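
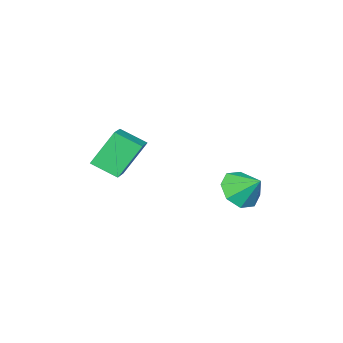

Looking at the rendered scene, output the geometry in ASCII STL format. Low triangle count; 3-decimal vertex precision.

solid 
facet normal 0.072 -0.748 -0.660
outer loop
vertex -1.379 2.711 -0.071
vertex -1.872 2.26 0.387
vertex -1.977 2.785 -0.22
endloop
endfacet
facet normal 0.170 0.964 -0.206
outer loop
vertex -1.379 2.711 -0.071
vertex -1.977 2.785 -0.22
vertex -1.948 3.06 1.093
endloop
endfacet
facet normal 0.072 -0.748 -0.660
outer loop
vertex -1.977 2.785 -0.22
vertex -1.872 2.26 0.387
vertex -2.512 2.551 -0.013
endloop
endfacet
facet normal -0.450 0.876 -0.174
outer loop
vertex -1.977 2.785 -0.22
vertex -2.512 2.551 -0.013
vertex -1.948 3.06 1.093
endloop
endfacet
facet normal 0.072 -0.748 -0.659
outer loop
vertex -2.512 2.551 -0.013
vertex -1.872 2.26 0.387
vertex -2.673 2.147 0.428
endloop
endfacet
facet normal -0.830 0.528 0.180
outer loop
vertex -2.512 2.551 -0.013
vertex -2.673 2.147 0.428
vertex -1.948 3.06 1.093
endloop
endfacet
facet normal 0.072 -0.748 -0.660
outer loop
vertex -2.673 2.147 0.428
vertex -1.872 2.26 0.387
vertex -2.364 1.808 0.846
endloop
endfacet
facet normal -0.749 0.120 0.651
outer loop
vertex -2.673 2.147 0.428
vertex -2.364 1.808 0.846
vertex -1.948 3.06 1.093
endloop
endfacet
facet normal 0.072 -0.748 -0.660
outer loop
vertex -2.364 1.808 0.846
vertex -1.872 2.26 0.387
vertex -1.766 1.734 0.995
endloop
endfacet
facet normal -0.253 -0.106 0.962
outer loop
vertex -2.364 1.808 0.846
vertex -1.766 1.734 0.995
vertex -1.948 3.06 1.093
endloop
endfacet
facet normal 0.072 -0.748 -0.660
outer loop
vertex -1.766 1.734 0.995
vertex -1.872 2.26 0.387
vertex -1.231 1.968 0.788
endloop
endfacet
facet normal 0.368 -0.018 0.930
outer loop
vertex -1.766 1.734 0.995
vertex -1.231 1.968 0.788
vertex -1.948 3.06 1.093
endloop
endfacet
facet normal 0.071 -0.749 -0.659
outer loop
vertex -1.231 1.968 0.788
vertex -1.872 2.26 0.387
vertex -1.07 2.372 0.346
endloop
endfacet
facet normal 0.748 0.331 0.575
outer loop
vertex -1.231 1.968 0.788
vertex -1.07 2.372 0.346
vertex -1.948 3.06 1.093
endloop
endfacet
facet normal 0.071 -0.748 -0.660
outer loop
vertex -1.07 2.372 0.346
vertex -1.872 2.26 0.387
vertex -1.379 2.711 -0.071
endloop
endfacet
facet normal 0.667 0.737 0.105
outer loop
vertex -1.07 2.372 0.346
vertex -1.379 2.711 -0.071
vertex -1.948 3.06 1.093
endloop
endfacet
facet normal -0.519 0.221 0.826
outer loop
vertex 0.126 -1.534 2.43
vertex -0.278 -0.648 1.939
vertex -0.667 -2.09 2.08
endloop
endfacet
facet normal 0.371 -0.812 0.450
outer loop
vertex 0.138 -2.432 0.801
vertex 0.126 -1.534 2.43
vertex -0.667 -2.09 2.08
endloop
endfacet
facet normal -0.519 0.221 0.826
outer loop
vertex -0.667 -2.09 2.08
vertex -0.278 -0.648 1.939
vertex -1.071 -1.204 1.589
endloop
endfacet
facet normal -0.770 -0.540 -0.340
outer loop
vertex -1.071 -1.204 1.589
vertex 0.138 -2.432 0.801
vertex -0.667 -2.09 2.08
endloop
endfacet
facet normal 0.770 0.540 0.340
outer loop
vertex 0.126 -1.534 2.43
vertex 0.527 -0.99 0.66
vertex -0.278 -0.648 1.939
endloop
endfacet
facet normal 0.371 -0.812 0.450
outer loop
vertex 0.931 -1.876 1.151
vertex 0.126 -1.534 2.43
vertex 0.138 -2.432 0.801
endloop
endfacet
facet normal 0.770 0.540 0.340
outer loop
vertex 0.931 -1.876 1.151
vertex 0.527 -0.99 0.66
vertex 0.126 -1.534 2.43
endloop
endfacet
facet normal -0.371 0.812 -0.450
outer loop
vertex -0.278 -0.648 1.939
vertex 0.527 -0.99 0.66
vertex -1.071 -1.204 1.589
endloop
endfacet
facet normal -0.770 -0.540 -0.340
outer loop
vertex -0.266 -1.546 0.31
vertex 0.138 -2.432 0.801
vertex -1.071 -1.204 1.589
endloop
endfacet
facet normal -0.371 0.812 -0.450
outer loop
vertex -1.071 -1.204 1.589
vertex 0.527 -0.99 0.66
vertex -0.266 -1.546 0.31
endloop
endfacet
facet normal 0.519 -0.221 -0.826
outer loop
vertex -0.266 -1.546 0.31
vertex 0.931 -1.876 1.151
vertex 0.138 -2.432 0.801
endloop
endfacet
facet normal 0.519 -0.221 -0.826
outer loop
vertex 0.527 -0.99 0.66
vertex 0.931 -1.876 1.151
vertex -0.266 -1.546 0.31
endloop
endfacet

endsolid


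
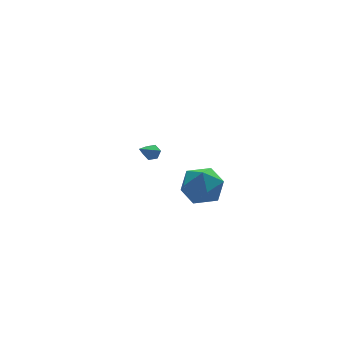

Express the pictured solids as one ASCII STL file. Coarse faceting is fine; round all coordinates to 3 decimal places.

solid 
facet normal 0.195 0.911 0.364
outer loop
vertex 1.685 -2.305 2.824
vertex 0.972 -2.546 3.81
vertex 2.182 -2.817 3.839
endloop
endfacet
facet normal 0.742 0.670 -0.025
outer loop
vertex 1.685 -2.305 2.824
vertex 2.182 -2.817 3.839
vertex 2.511 -3.224 2.714
endloop
endfacet
facet normal 0.501 0.532 -0.683
outer loop
vertex 1.685 -2.305 2.824
vertex 2.511 -3.224 2.714
vertex 1.503 -3.205 1.99
endloop
endfacet
facet normal -0.196 0.688 -0.699
outer loop
vertex 1.685 -2.305 2.824
vertex 1.503 -3.205 1.99
vertex 0.552 -2.786 2.668
endloop
endfacet
facet normal -0.384 0.922 -0.052
outer loop
vertex 1.685 -2.305 2.824
vertex 0.552 -2.786 2.668
vertex 0.972 -2.546 3.81
endloop
endfacet
facet normal 0.964 0.055 0.262
outer loop
vertex 2.511 -3.224 2.714
vertex 2.182 -2.817 3.839
vertex 2.308 -4.034 3.632
endloop
endfacet
facet normal 0.078 0.445 0.892
outer loop
vertex 2.182 -2.817 3.839
vertex 0.972 -2.546 3.81
vertex 1.357 -3.615 4.31
endloop
endfacet
facet normal -0.859 0.463 0.219
outer loop
vertex 0.972 -2.546 3.81
vertex 0.552 -2.786 2.668
vertex 0.349 -3.596 3.586
endloop
endfacet
facet normal -0.554 0.084 -0.828
outer loop
vertex 0.552 -2.786 2.668
vertex 1.503 -3.205 1.99
vertex 0.678 -4.003 2.461
endloop
endfacet
facet normal 0.573 -0.169 -0.802
outer loop
vertex 1.503 -3.205 1.99
vertex 2.511 -3.224 2.714
vertex 1.888 -4.274 2.49
endloop
endfacet
facet normal 0.196 -0.688 0.699
outer loop
vertex 1.175 -4.515 3.476
vertex 2.308 -4.034 3.632
vertex 1.357 -3.615 4.31
endloop
endfacet
facet normal -0.501 -0.532 0.683
outer loop
vertex 1.175 -4.515 3.476
vertex 1.357 -3.615 4.31
vertex 0.349 -3.596 3.586
endloop
endfacet
facet normal -0.742 -0.670 0.025
outer loop
vertex 1.175 -4.515 3.476
vertex 0.349 -3.596 3.586
vertex 0.678 -4.003 2.461
endloop
endfacet
facet normal -0.195 -0.911 -0.364
outer loop
vertex 1.175 -4.515 3.476
vertex 0.678 -4.003 2.461
vertex 1.888 -4.274 2.49
endloop
endfacet
facet normal 0.384 -0.922 0.052
outer loop
vertex 1.175 -4.515 3.476
vertex 1.888 -4.274 2.49
vertex 2.308 -4.034 3.632
endloop
endfacet
facet normal 0.554 -0.084 0.828
outer loop
vertex 1.357 -3.615 4.31
vertex 2.308 -4.034 3.632
vertex 2.182 -2.817 3.839
endloop
endfacet
facet normal -0.573 0.169 0.802
outer loop
vertex 0.349 -3.596 3.586
vertex 1.357 -3.615 4.31
vertex 0.972 -2.546 3.81
endloop
endfacet
facet normal -0.964 -0.055 -0.262
outer loop
vertex 0.678 -4.003 2.461
vertex 0.349 -3.596 3.586
vertex 0.552 -2.786 2.668
endloop
endfacet
facet normal -0.078 -0.445 -0.892
outer loop
vertex 1.888 -4.274 2.49
vertex 0.678 -4.003 2.461
vertex 1.503 -3.205 1.99
endloop
endfacet
facet normal 0.859 -0.463 -0.219
outer loop
vertex 2.308 -4.034 3.632
vertex 1.888 -4.274 2.49
vertex 2.511 -3.224 2.714
endloop
endfacet
facet normal 0.603 0.474 -0.642
outer loop
vertex 2.001 3.751 1.33
vertex 1.723 3.566 0.932
vertex 1.596 4.021 1.149
endloop
endfacet
facet normal 0.018 0.575 0.818
outer loop
vertex 2.001 3.751 1.33
vertex 1.596 4.021 1.149
vertex 0.637 2.714 2.088
endloop
endfacet
facet normal 0.603 0.474 -0.642
outer loop
vertex 1.596 4.021 1.149
vertex 1.723 3.566 0.932
vertex 1.317 3.836 0.75
endloop
endfacet
facet normal -0.719 0.667 0.194
outer loop
vertex 1.596 4.021 1.149
vertex 1.317 3.836 0.75
vertex 0.637 2.714 2.088
endloop
endfacet
facet normal 0.603 0.473 -0.642
outer loop
vertex 1.317 3.836 0.75
vertex 1.723 3.566 0.932
vertex 1.444 3.381 0.534
endloop
endfacet
facet normal -0.883 -0.024 -0.469
outer loop
vertex 1.317 3.836 0.75
vertex 1.444 3.381 0.534
vertex 0.637 2.714 2.088
endloop
endfacet
facet normal 0.603 0.472 -0.643
outer loop
vertex 1.444 3.381 0.534
vertex 1.723 3.566 0.932
vertex 1.85 3.11 0.716
endloop
endfacet
facet normal -0.310 -0.805 -0.506
outer loop
vertex 1.444 3.381 0.534
vertex 1.85 3.11 0.716
vertex 0.637 2.714 2.088
endloop
endfacet
facet normal 0.604 0.472 -0.642
outer loop
vertex 1.85 3.11 0.716
vertex 1.723 3.566 0.932
vertex 2.128 3.296 1.114
endloop
endfacet
facet normal 0.428 -0.896 0.120
outer loop
vertex 1.85 3.11 0.716
vertex 2.128 3.296 1.114
vertex 0.637 2.714 2.088
endloop
endfacet
facet normal 0.604 0.473 -0.642
outer loop
vertex 2.128 3.296 1.114
vertex 1.723 3.566 0.932
vertex 2.001 3.751 1.33
endloop
endfacet
facet normal 0.590 -0.206 0.781
outer loop
vertex 2.128 3.296 1.114
vertex 2.001 3.751 1.33
vertex 0.637 2.714 2.088
endloop
endfacet

endsolid


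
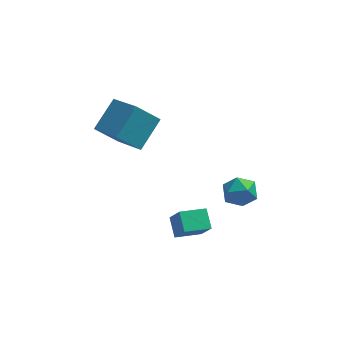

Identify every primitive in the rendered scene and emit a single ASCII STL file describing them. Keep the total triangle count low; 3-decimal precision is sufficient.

solid 
facet normal -0.524 0.717 -0.461
outer loop
vertex -1.899 -1.711 0.432
vertex -1.143 -0.613 1.28
vertex -0.968 -1.631 -0.501
endloop
endfacet
facet normal -0.479 -0.695 -0.537
outer loop
vertex -0.037 -2.907 0.32
vertex -1.899 -1.711 0.432
vertex -0.968 -1.631 -0.501
endloop
endfacet
facet normal -0.524 0.716 -0.461
outer loop
vertex -0.968 -1.631 -0.501
vertex -1.143 -0.613 1.28
vertex -0.213 -0.533 0.348
endloop
endfacet
facet normal 0.706 0.061 -0.706
outer loop
vertex -0.213 -0.533 0.348
vertex -0.037 -2.907 0.32
vertex -0.968 -1.631 -0.501
endloop
endfacet
facet normal -0.705 -0.060 0.706
outer loop
vertex -1.899 -1.711 0.432
vertex -0.212 -1.889 2.101
vertex -1.143 -0.613 1.28
endloop
endfacet
facet normal -0.479 -0.695 -0.537
outer loop
vertex -0.967 -2.987 1.252
vertex -1.899 -1.711 0.432
vertex -0.037 -2.907 0.32
endloop
endfacet
facet normal -0.705 -0.061 0.706
outer loop
vertex -0.967 -2.987 1.252
vertex -0.212 -1.889 2.101
vertex -1.899 -1.711 0.432
endloop
endfacet
facet normal 0.478 0.695 0.537
outer loop
vertex -1.143 -0.613 1.28
vertex -0.212 -1.889 2.101
vertex -0.213 -0.533 0.348
endloop
endfacet
facet normal 0.705 0.061 -0.707
outer loop
vertex 0.719 -1.809 1.168
vertex -0.037 -2.907 0.32
vertex -0.213 -0.533 0.348
endloop
endfacet
facet normal 0.479 0.695 0.537
outer loop
vertex -0.213 -0.533 0.348
vertex -0.212 -1.889 2.101
vertex 0.719 -1.809 1.168
endloop
endfacet
facet normal 0.524 -0.717 0.461
outer loop
vertex 0.719 -1.809 1.168
vertex -0.967 -2.987 1.252
vertex -0.037 -2.907 0.32
endloop
endfacet
facet normal 0.524 -0.716 0.461
outer loop
vertex -0.212 -1.889 2.101
vertex -0.967 -2.987 1.252
vertex 0.719 -1.809 1.168
endloop
endfacet
facet normal -0.357 0.401 -0.844
outer loop
vertex 1.074 -3.391 -3.802
vertex 2.139 -2.978 -4.056
vertex 1.272 -4.185 -4.263
endloop
endfacet
facet normal -0.910 -0.353 0.217
outer loop
vertex 1.661 -4.622 -3.344
vertex 1.074 -3.391 -3.802
vertex 1.272 -4.185 -4.263
endloop
endfacet
facet normal -0.358 0.401 -0.843
outer loop
vertex 1.272 -4.185 -4.263
vertex 2.139 -2.978 -4.056
vertex 2.337 -3.772 -4.518
endloop
endfacet
facet normal 0.210 -0.845 -0.491
outer loop
vertex 2.337 -3.772 -4.518
vertex 1.661 -4.622 -3.344
vertex 1.272 -4.185 -4.263
endloop
endfacet
facet normal -0.211 0.845 0.491
outer loop
vertex 1.074 -3.391 -3.802
vertex 2.528 -3.415 -3.137
vertex 2.139 -2.978 -4.056
endloop
endfacet
facet normal -0.910 -0.353 0.217
outer loop
vertex 1.463 -3.828 -2.882
vertex 1.074 -3.391 -3.802
vertex 1.661 -4.622 -3.344
endloop
endfacet
facet normal -0.210 0.846 0.491
outer loop
vertex 1.463 -3.828 -2.882
vertex 2.528 -3.415 -3.137
vertex 1.074 -3.391 -3.802
endloop
endfacet
facet normal 0.910 0.353 -0.217
outer loop
vertex 2.139 -2.978 -4.056
vertex 2.528 -3.415 -3.137
vertex 2.337 -3.772 -4.518
endloop
endfacet
facet normal 0.211 -0.845 -0.491
outer loop
vertex 2.726 -4.209 -3.598
vertex 1.661 -4.622 -3.344
vertex 2.337 -3.772 -4.518
endloop
endfacet
facet normal 0.910 0.353 -0.217
outer loop
vertex 2.337 -3.772 -4.518
vertex 2.528 -3.415 -3.137
vertex 2.726 -4.209 -3.598
endloop
endfacet
facet normal 0.357 -0.402 0.843
outer loop
vertex 2.726 -4.209 -3.598
vertex 1.463 -3.828 -2.882
vertex 1.661 -4.622 -3.344
endloop
endfacet
facet normal 0.357 -0.401 0.844
outer loop
vertex 2.528 -3.415 -3.137
vertex 1.463 -3.828 -2.882
vertex 2.726 -4.209 -3.598
endloop
endfacet
facet normal -0.860 0.243 -0.449
outer loop
vertex 3.591 -2.146 -3.518
vertex 3.287 -2.858 -3.321
vertex 3.203 -2.237 -2.825
endloop
endfacet
facet normal -0.535 0.823 -0.191
outer loop
vertex 3.591 -2.146 -3.518
vertex 3.203 -2.237 -2.825
vertex 3.876 -1.806 -2.853
endloop
endfacet
facet normal 0.112 0.865 -0.490
outer loop
vertex 3.591 -2.146 -3.518
vertex 3.876 -1.806 -2.853
vertex 4.375 -2.161 -3.366
endloop
endfacet
facet normal 0.187 0.310 -0.932
outer loop
vertex 3.591 -2.146 -3.518
vertex 4.375 -2.161 -3.366
vertex 4.011 -2.811 -3.655
endloop
endfacet
facet normal -0.414 -0.074 -0.907
outer loop
vertex 3.591 -2.146 -3.518
vertex 4.011 -2.811 -3.655
vertex 3.287 -2.858 -3.321
endloop
endfacet
facet normal -0.448 0.733 0.513
outer loop
vertex 3.876 -1.806 -2.853
vertex 3.203 -2.237 -2.825
vertex 3.749 -2.309 -2.245
endloop
endfacet
facet normal -0.974 -0.207 0.095
outer loop
vertex 3.203 -2.237 -2.825
vertex 3.287 -2.858 -3.321
vertex 3.385 -2.959 -2.534
endloop
endfacet
facet normal -0.252 -0.719 -0.648
outer loop
vertex 3.287 -2.858 -3.321
vertex 4.011 -2.811 -3.655
vertex 3.884 -3.314 -3.047
endloop
endfacet
facet normal 0.719 -0.096 -0.689
outer loop
vertex 4.011 -2.811 -3.655
vertex 4.375 -2.161 -3.366
vertex 4.557 -2.883 -3.075
endloop
endfacet
facet normal 0.599 0.801 0.028
outer loop
vertex 4.375 -2.161 -3.366
vertex 3.876 -1.806 -2.853
vertex 4.473 -2.262 -2.579
endloop
endfacet
facet normal -0.187 -0.310 0.932
outer loop
vertex 4.169 -2.974 -2.382
vertex 3.749 -2.309 -2.245
vertex 3.385 -2.959 -2.534
endloop
endfacet
facet normal -0.112 -0.865 0.490
outer loop
vertex 4.169 -2.974 -2.382
vertex 3.385 -2.959 -2.534
vertex 3.884 -3.314 -3.047
endloop
endfacet
facet normal 0.535 -0.823 0.191
outer loop
vertex 4.169 -2.974 -2.382
vertex 3.884 -3.314 -3.047
vertex 4.557 -2.883 -3.075
endloop
endfacet
facet normal 0.860 -0.243 0.449
outer loop
vertex 4.169 -2.974 -2.382
vertex 4.557 -2.883 -3.075
vertex 4.473 -2.262 -2.579
endloop
endfacet
facet normal 0.414 0.074 0.907
outer loop
vertex 4.169 -2.974 -2.382
vertex 4.473 -2.262 -2.579
vertex 3.749 -2.309 -2.245
endloop
endfacet
facet normal -0.719 0.096 0.689
outer loop
vertex 3.385 -2.959 -2.534
vertex 3.749 -2.309 -2.245
vertex 3.203 -2.237 -2.825
endloop
endfacet
facet normal -0.599 -0.801 -0.028
outer loop
vertex 3.884 -3.314 -3.047
vertex 3.385 -2.959 -2.534
vertex 3.287 -2.858 -3.321
endloop
endfacet
facet normal 0.448 -0.733 -0.513
outer loop
vertex 4.557 -2.883 -3.075
vertex 3.884 -3.314 -3.047
vertex 4.011 -2.811 -3.655
endloop
endfacet
facet normal 0.974 0.207 -0.095
outer loop
vertex 4.473 -2.262 -2.579
vertex 4.557 -2.883 -3.075
vertex 4.375 -2.161 -3.366
endloop
endfacet
facet normal 0.252 0.719 0.648
outer loop
vertex 3.749 -2.309 -2.245
vertex 4.473 -2.262 -2.579
vertex 3.876 -1.806 -2.853
endloop
endfacet

endsolid


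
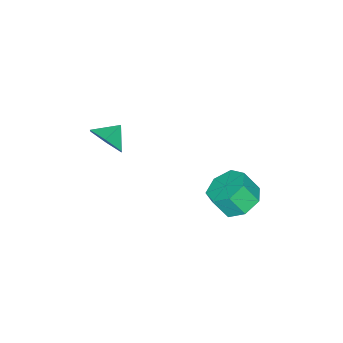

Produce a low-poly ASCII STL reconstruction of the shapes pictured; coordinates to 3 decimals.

solid 
facet normal 0.847 -0.196 -0.495
outer loop
vertex 2.365 -1.967 4.482
vertex 1.823 -2.325 3.696
vertex 2.074 -1.337 3.735
endloop
endfacet
facet normal -0.193 0.712 0.675
outer loop
vertex 2.365 -1.967 4.482
vertex 2.074 -1.337 3.735
vertex 0.917 -2.115 4.224
endloop
endfacet
facet normal 0.847 -0.196 -0.493
outer loop
vertex 2.074 -1.337 3.735
vertex 1.823 -2.325 3.696
vertex 1.533 -1.695 2.948
endloop
endfacet
facet normal -0.557 0.831 0.005
outer loop
vertex 2.074 -1.337 3.735
vertex 1.533 -1.695 2.948
vertex 0.917 -2.115 4.224
endloop
endfacet
facet normal 0.847 -0.196 -0.493
outer loop
vertex 1.533 -1.695 2.948
vertex 1.823 -2.325 3.696
vertex 1.282 -2.683 2.909
endloop
endfacet
facet normal -0.902 0.243 -0.356
outer loop
vertex 1.533 -1.695 2.948
vertex 1.282 -2.683 2.909
vertex 0.917 -2.115 4.224
endloop
endfacet
facet normal 0.847 -0.196 -0.493
outer loop
vertex 1.282 -2.683 2.909
vertex 1.823 -2.325 3.696
vertex 1.572 -3.313 3.657
endloop
endfacet
facet normal -0.886 -0.462 -0.046
outer loop
vertex 1.282 -2.683 2.909
vertex 1.572 -3.313 3.657
vertex 0.917 -2.115 4.224
endloop
endfacet
facet normal 0.847 -0.196 -0.495
outer loop
vertex 1.572 -3.313 3.657
vertex 1.823 -2.325 3.696
vertex 2.114 -2.955 4.443
endloop
endfacet
facet normal -0.522 -0.581 0.625
outer loop
vertex 1.572 -3.313 3.657
vertex 2.114 -2.955 4.443
vertex 0.917 -2.115 4.224
endloop
endfacet
facet normal 0.847 -0.196 -0.495
outer loop
vertex 2.114 -2.955 4.443
vertex 1.823 -2.325 3.696
vertex 2.365 -1.967 4.482
endloop
endfacet
facet normal -0.176 0.006 0.984
outer loop
vertex 2.114 -2.955 4.443
vertex 2.365 -1.967 4.482
vertex 0.917 -2.115 4.224
endloop
endfacet
facet normal -0.238 0.500 -0.833
outer loop
vertex 0.185 3.889 0.246
vertex -0.624 3.225 0.079
vertex -0.618 4.135 0.623
endloop
endfacet
facet normal 0.427 0.824 0.373
outer loop
vertex 0.185 3.889 0.246
vertex -0.618 4.135 0.623
vertex 0.494 3.239 1.329
endloop
endfacet
facet normal 0.427 0.824 0.373
outer loop
vertex 0.494 3.239 1.329
vertex -0.618 4.135 0.623
vertex -0.309 3.485 1.706
endloop
endfacet
facet normal 0.238 -0.500 0.833
outer loop
vertex 0.494 3.239 1.329
vertex -0.309 3.485 1.706
vertex -0.316 2.575 1.161
endloop
endfacet
facet normal -0.237 0.500 -0.833
outer loop
vertex -0.618 4.135 0.623
vertex -0.624 3.225 0.079
vertex -1.425 3.695 0.589
endloop
endfacet
facet normal -0.417 0.722 0.552
outer loop
vertex -0.618 4.135 0.623
vertex -1.425 3.695 0.589
vertex -0.309 3.485 1.706
endloop
endfacet
facet normal -0.416 0.723 0.552
outer loop
vertex -0.309 3.485 1.706
vertex -1.425 3.695 0.589
vertex -1.117 3.046 1.672
endloop
endfacet
facet normal 0.237 -0.501 0.833
outer loop
vertex -0.309 3.485 1.706
vertex -1.117 3.046 1.672
vertex -0.316 2.575 1.161
endloop
endfacet
facet normal -0.237 0.500 -0.833
outer loop
vertex -1.425 3.695 0.589
vertex -0.624 3.225 0.079
vertex -1.63 2.902 0.171
endloop
endfacet
facet normal -0.946 0.078 0.316
outer loop
vertex -1.425 3.695 0.589
vertex -1.63 2.902 0.171
vertex -1.117 3.046 1.672
endloop
endfacet
facet normal -0.946 0.077 0.316
outer loop
vertex -1.117 3.046 1.672
vertex -1.63 2.902 0.171
vertex -1.321 2.252 1.254
endloop
endfacet
facet normal 0.238 -0.500 0.833
outer loop
vertex -1.117 3.046 1.672
vertex -1.321 2.252 1.254
vertex -0.316 2.575 1.161
endloop
endfacet
facet normal -0.237 0.500 -0.833
outer loop
vertex -1.63 2.902 0.171
vertex -0.624 3.225 0.079
vertex -1.077 2.352 -0.316
endloop
endfacet
facet normal -0.763 -0.627 -0.158
outer loop
vertex -1.63 2.902 0.171
vertex -1.077 2.352 -0.316
vertex -1.321 2.252 1.254
endloop
endfacet
facet normal -0.763 -0.627 -0.159
outer loop
vertex -1.321 2.252 1.254
vertex -1.077 2.352 -0.316
vertex -0.768 1.702 0.766
endloop
endfacet
facet normal 0.238 -0.500 0.833
outer loop
vertex -1.321 2.252 1.254
vertex -0.768 1.702 0.766
vertex -0.316 2.575 1.161
endloop
endfacet
facet normal -0.238 0.500 -0.833
outer loop
vertex -1.077 2.352 -0.316
vertex -0.624 3.225 0.079
vertex -0.184 2.459 -0.507
endloop
endfacet
facet normal -0.007 -0.858 -0.513
outer loop
vertex -1.077 2.352 -0.316
vertex -0.184 2.459 -0.507
vertex -0.768 1.702 0.766
endloop
endfacet
facet normal -0.006 -0.858 -0.513
outer loop
vertex -0.768 1.702 0.766
vertex -0.184 2.459 -0.507
vertex 0.125 1.809 0.576
endloop
endfacet
facet normal 0.237 -0.500 0.833
outer loop
vertex -0.768 1.702 0.766
vertex 0.125 1.809 0.576
vertex -0.316 2.575 1.161
endloop
endfacet
facet normal -0.237 0.501 -0.833
outer loop
vertex -0.184 2.459 -0.507
vertex -0.624 3.225 0.079
vertex 0.378 3.143 -0.256
endloop
endfacet
facet normal 0.755 -0.444 -0.482
outer loop
vertex -0.184 2.459 -0.507
vertex 0.378 3.143 -0.256
vertex 0.125 1.809 0.576
endloop
endfacet
facet normal 0.755 -0.444 -0.482
outer loop
vertex 0.125 1.809 0.576
vertex 0.378 3.143 -0.256
vertex 0.687 2.493 0.827
endloop
endfacet
facet normal 0.237 -0.500 0.833
outer loop
vertex 0.125 1.809 0.576
vertex 0.687 2.493 0.827
vertex -0.316 2.575 1.161
endloop
endfacet
facet normal -0.238 0.499 -0.833
outer loop
vertex 0.378 3.143 -0.256
vertex -0.624 3.225 0.079
vertex 0.185 3.889 0.246
endloop
endfacet
facet normal 0.948 0.304 -0.088
outer loop
vertex 0.378 3.143 -0.256
vertex 0.185 3.889 0.246
vertex 0.687 2.493 0.827
endloop
endfacet
facet normal 0.948 0.304 -0.088
outer loop
vertex 0.687 2.493 0.827
vertex 0.185 3.889 0.246
vertex 0.494 3.239 1.329
endloop
endfacet
facet normal 0.237 -0.500 0.833
outer loop
vertex 0.687 2.493 0.827
vertex 0.494 3.239 1.329
vertex -0.316 2.575 1.161
endloop
endfacet

endsolid


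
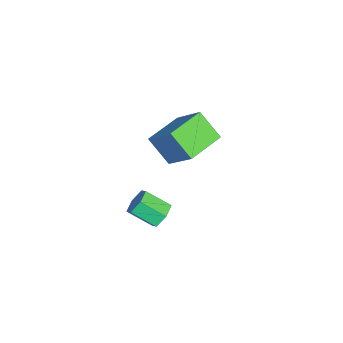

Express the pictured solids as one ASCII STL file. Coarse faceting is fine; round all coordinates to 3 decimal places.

solid 
facet normal -0.841 0.535 0.082
outer loop
vertex -0.391 0.026 4.655
vertex 0.021 0.805 3.797
vertex -1.068 -0.863 3.524
endloop
endfacet
facet normal -0.335 -0.633 0.698
outer loop
vertex 0.159 -1.645 3.403
vertex -0.391 0.026 4.655
vertex -1.068 -0.863 3.524
endloop
endfacet
facet normal -0.841 0.535 0.083
outer loop
vertex -1.068 -0.863 3.524
vertex 0.021 0.805 3.797
vertex -0.657 -0.084 2.666
endloop
endfacet
facet normal -0.426 -0.559 -0.711
outer loop
vertex -0.657 -0.084 2.666
vertex 0.159 -1.645 3.403
vertex -1.068 -0.863 3.524
endloop
endfacet
facet normal 0.426 0.558 0.712
outer loop
vertex -0.391 0.026 4.655
vertex 1.248 0.023 3.676
vertex 0.021 0.805 3.797
endloop
endfacet
facet normal -0.334 -0.633 0.698
outer loop
vertex 0.837 -0.756 4.534
vertex -0.391 0.026 4.655
vertex 0.159 -1.645 3.403
endloop
endfacet
facet normal 0.426 0.559 0.711
outer loop
vertex 0.837 -0.756 4.534
vertex 1.248 0.023 3.676
vertex -0.391 0.026 4.655
endloop
endfacet
facet normal 0.335 0.633 -0.698
outer loop
vertex 0.021 0.805 3.797
vertex 1.248 0.023 3.676
vertex -0.657 -0.084 2.666
endloop
endfacet
facet normal -0.426 -0.559 -0.712
outer loop
vertex 0.571 -0.866 2.545
vertex 0.159 -1.645 3.403
vertex -0.657 -0.084 2.666
endloop
endfacet
facet normal 0.334 0.633 -0.698
outer loop
vertex -0.657 -0.084 2.666
vertex 1.248 0.023 3.676
vertex 0.571 -0.866 2.545
endloop
endfacet
facet normal 0.840 -0.536 -0.083
outer loop
vertex 0.571 -0.866 2.545
vertex 0.837 -0.756 4.534
vertex 0.159 -1.645 3.403
endloop
endfacet
facet normal 0.841 -0.535 -0.083
outer loop
vertex 1.248 0.023 3.676
vertex 0.837 -0.756 4.534
vertex 0.571 -0.866 2.545
endloop
endfacet
facet normal 0.063 0.835 -0.546
outer loop
vertex 4.454 -0.562 3.201
vertex 3.932 -0.488 3.254
vertex 4.266 -0.281 3.609
endloop
endfacet
facet normal 0.933 0.145 0.330
outer loop
vertex 4.454 -0.562 3.201
vertex 4.266 -0.281 3.609
vertex 4.39 -1.406 3.752
endloop
endfacet
facet normal 0.934 0.145 0.328
outer loop
vertex 4.39 -1.406 3.752
vertex 4.266 -0.281 3.609
vertex 4.203 -1.125 4.161
endloop
endfacet
facet normal -0.062 -0.836 0.546
outer loop
vertex 4.39 -1.406 3.752
vertex 4.203 -1.125 4.161
vertex 3.868 -1.332 3.806
endloop
endfacet
facet normal 0.062 0.836 -0.546
outer loop
vertex 4.266 -0.281 3.609
vertex 3.932 -0.488 3.254
vertex 3.744 -0.207 3.663
endloop
endfacet
facet normal 0.161 0.532 0.831
outer loop
vertex 4.266 -0.281 3.609
vertex 3.744 -0.207 3.663
vertex 4.203 -1.125 4.161
endloop
endfacet
facet normal 0.160 0.531 0.832
outer loop
vertex 4.203 -1.125 4.161
vertex 3.744 -0.207 3.663
vertex 3.681 -1.051 4.214
endloop
endfacet
facet normal -0.063 -0.835 0.546
outer loop
vertex 4.203 -1.125 4.161
vertex 3.681 -1.051 4.214
vertex 3.868 -1.332 3.806
endloop
endfacet
facet normal 0.062 0.836 -0.546
outer loop
vertex 3.744 -0.207 3.663
vertex 3.932 -0.488 3.254
vertex 3.41 -0.414 3.308
endloop
endfacet
facet normal -0.774 0.386 0.503
outer loop
vertex 3.744 -0.207 3.663
vertex 3.41 -0.414 3.308
vertex 3.681 -1.051 4.214
endloop
endfacet
facet normal -0.773 0.387 0.503
outer loop
vertex 3.681 -1.051 4.214
vertex 3.41 -0.414 3.308
vertex 3.346 -1.258 3.859
endloop
endfacet
facet normal -0.063 -0.835 0.546
outer loop
vertex 3.681 -1.051 4.214
vertex 3.346 -1.258 3.859
vertex 3.868 -1.332 3.806
endloop
endfacet
facet normal 0.062 0.836 -0.546
outer loop
vertex 3.41 -0.414 3.308
vertex 3.932 -0.488 3.254
vertex 3.597 -0.695 2.899
endloop
endfacet
facet normal -0.934 -0.144 -0.328
outer loop
vertex 3.41 -0.414 3.308
vertex 3.597 -0.695 2.899
vertex 3.346 -1.258 3.859
endloop
endfacet
facet normal -0.933 -0.146 -0.329
outer loop
vertex 3.346 -1.258 3.859
vertex 3.597 -0.695 2.899
vertex 3.534 -1.539 3.451
endloop
endfacet
facet normal -0.063 -0.835 0.546
outer loop
vertex 3.346 -1.258 3.859
vertex 3.534 -1.539 3.451
vertex 3.868 -1.332 3.806
endloop
endfacet
facet normal 0.063 0.835 -0.546
outer loop
vertex 3.597 -0.695 2.899
vertex 3.932 -0.488 3.254
vertex 4.119 -0.769 2.846
endloop
endfacet
facet normal -0.160 -0.532 -0.832
outer loop
vertex 3.597 -0.695 2.899
vertex 4.119 -0.769 2.846
vertex 3.534 -1.539 3.451
endloop
endfacet
facet normal -0.161 -0.531 -0.832
outer loop
vertex 3.534 -1.539 3.451
vertex 4.119 -0.769 2.846
vertex 4.056 -1.613 3.397
endloop
endfacet
facet normal -0.062 -0.836 0.546
outer loop
vertex 3.534 -1.539 3.451
vertex 4.056 -1.613 3.397
vertex 3.868 -1.332 3.806
endloop
endfacet
facet normal 0.063 0.835 -0.546
outer loop
vertex 4.119 -0.769 2.846
vertex 3.932 -0.488 3.254
vertex 4.454 -0.562 3.201
endloop
endfacet
facet normal 0.773 -0.387 -0.504
outer loop
vertex 4.119 -0.769 2.846
vertex 4.454 -0.562 3.201
vertex 4.056 -1.613 3.397
endloop
endfacet
facet normal 0.773 -0.387 -0.502
outer loop
vertex 4.056 -1.613 3.397
vertex 4.454 -0.562 3.201
vertex 4.39 -1.406 3.752
endloop
endfacet
facet normal -0.062 -0.836 0.546
outer loop
vertex 4.056 -1.613 3.397
vertex 4.39 -1.406 3.752
vertex 3.868 -1.332 3.806
endloop
endfacet

endsolid


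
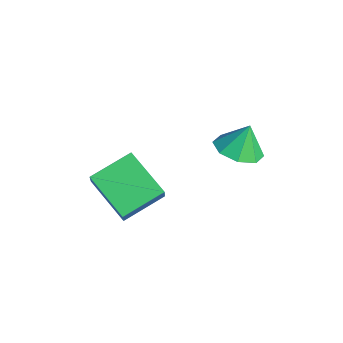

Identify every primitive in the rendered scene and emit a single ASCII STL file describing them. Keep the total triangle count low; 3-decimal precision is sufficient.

solid 
facet normal -0.520 0.225 -0.824
outer loop
vertex -5.011 -4.32 -1.195
vertex -5.235 -2.57 -0.575
vertex -3.202 -3.74 -2.179
endloop
endfacet
facet normal 0.120 -0.936 -0.332
outer loop
vertex -2.625 -3.99 -1.265
vertex -5.011 -4.32 -1.195
vertex -3.202 -3.74 -2.179
endloop
endfacet
facet normal -0.521 0.225 -0.824
outer loop
vertex -3.202 -3.74 -2.179
vertex -5.235 -2.57 -0.575
vertex -3.426 -1.99 -1.56
endloop
endfacet
facet normal 0.846 0.271 -0.460
outer loop
vertex -3.426 -1.99 -1.56
vertex -2.625 -3.99 -1.265
vertex -3.202 -3.74 -2.179
endloop
endfacet
facet normal -0.846 -0.271 0.460
outer loop
vertex -5.011 -4.32 -1.195
vertex -4.658 -2.82 0.339
vertex -5.235 -2.57 -0.575
endloop
endfacet
facet normal 0.120 -0.936 -0.331
outer loop
vertex -4.434 -4.57 -0.28
vertex -5.011 -4.32 -1.195
vertex -2.625 -3.99 -1.265
endloop
endfacet
facet normal -0.846 -0.271 0.459
outer loop
vertex -4.434 -4.57 -0.28
vertex -4.658 -2.82 0.339
vertex -5.011 -4.32 -1.195
endloop
endfacet
facet normal -0.120 0.936 0.331
outer loop
vertex -5.235 -2.57 -0.575
vertex -4.658 -2.82 0.339
vertex -3.426 -1.99 -1.56
endloop
endfacet
facet normal 0.846 0.271 -0.459
outer loop
vertex -2.849 -2.24 -0.645
vertex -2.625 -3.99 -1.265
vertex -3.426 -1.99 -1.56
endloop
endfacet
facet normal -0.120 0.936 0.331
outer loop
vertex -3.426 -1.99 -1.56
vertex -4.658 -2.82 0.339
vertex -2.849 -2.24 -0.645
endloop
endfacet
facet normal 0.521 -0.225 0.824
outer loop
vertex -2.849 -2.24 -0.645
vertex -4.434 -4.57 -0.28
vertex -2.625 -3.99 -1.265
endloop
endfacet
facet normal 0.520 -0.225 0.824
outer loop
vertex -4.658 -2.82 0.339
vertex -4.434 -4.57 -0.28
vertex -2.849 -2.24 -0.645
endloop
endfacet
facet normal 0.024 -0.362 -0.932
outer loop
vertex -1.957 1.022 0.671
vertex -2.925 0.744 0.754
vertex -2.445 1.577 0.443
endloop
endfacet
facet normal 0.616 0.694 0.371
outer loop
vertex -1.957 1.022 0.671
vertex -2.445 1.577 0.443
vertex -2.955 1.216 1.966
endloop
endfacet
facet normal 0.025 -0.362 -0.932
outer loop
vertex -2.445 1.577 0.443
vertex -2.925 0.744 0.754
vertex -3.214 1.643 0.397
endloop
endfacet
facet normal 0.068 0.965 0.252
outer loop
vertex -2.445 1.577 0.443
vertex -3.214 1.643 0.397
vertex -2.955 1.216 1.966
endloop
endfacet
facet normal 0.023 -0.362 -0.932
outer loop
vertex -3.214 1.643 0.397
vertex -2.925 0.744 0.754
vertex -3.813 1.183 0.561
endloop
endfacet
facet normal -0.527 0.794 0.303
outer loop
vertex -3.214 1.643 0.397
vertex -3.813 1.183 0.561
vertex -2.955 1.216 1.966
endloop
endfacet
facet normal 0.023 -0.363 -0.932
outer loop
vertex -3.813 1.183 0.561
vertex -2.925 0.744 0.754
vertex -3.892 0.466 0.838
endloop
endfacet
facet normal -0.822 0.282 0.495
outer loop
vertex -3.813 1.183 0.561
vertex -3.892 0.466 0.838
vertex -2.955 1.216 1.966
endloop
endfacet
facet normal 0.023 -0.363 -0.932
outer loop
vertex -3.892 0.466 0.838
vertex -2.925 0.744 0.754
vertex -3.404 -0.088 1.066
endloop
endfacet
facet normal -0.643 -0.272 0.715
outer loop
vertex -3.892 0.466 0.838
vertex -3.404 -0.088 1.066
vertex -2.955 1.216 1.966
endloop
endfacet
facet normal 0.024 -0.363 -0.931
outer loop
vertex -3.404 -0.088 1.066
vertex -2.925 0.744 0.754
vertex -2.635 -0.155 1.112
endloop
endfacet
facet normal -0.097 -0.542 0.834
outer loop
vertex -3.404 -0.088 1.066
vertex -2.635 -0.155 1.112
vertex -2.955 1.216 1.966
endloop
endfacet
facet normal 0.024 -0.363 -0.931
outer loop
vertex -2.635 -0.155 1.112
vertex -2.925 0.744 0.754
vertex -2.036 0.305 0.948
endloop
endfacet
facet normal 0.499 -0.371 0.783
outer loop
vertex -2.635 -0.155 1.112
vertex -2.036 0.305 0.948
vertex -2.955 1.216 1.966
endloop
endfacet
facet normal 0.024 -0.363 -0.932
outer loop
vertex -2.036 0.305 0.948
vertex -2.925 0.744 0.754
vertex -1.957 1.022 0.671
endloop
endfacet
facet normal 0.794 0.141 0.591
outer loop
vertex -2.036 0.305 0.948
vertex -1.957 1.022 0.671
vertex -2.955 1.216 1.966
endloop
endfacet

endsolid


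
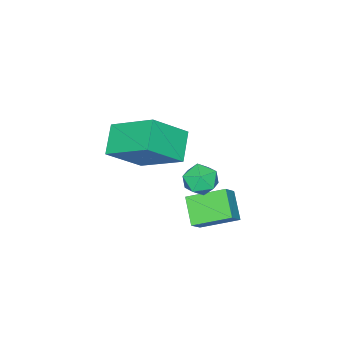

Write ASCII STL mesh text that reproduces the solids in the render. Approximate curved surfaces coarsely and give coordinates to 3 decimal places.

solid 
facet normal -0.498 -0.618 0.608
outer loop
vertex 1.441 0.092 -1.745
vertex 0.715 1.211 -1.202
vertex 0.848 -0.008 -2.332
endloop
endfacet
facet normal 0.504 -0.777 -0.377
outer loop
vertex 1.425 0.709 -3.038
vertex 1.441 0.092 -1.745
vertex 0.848 -0.008 -2.332
endloop
endfacet
facet normal -0.498 -0.618 0.608
outer loop
vertex 0.848 -0.008 -2.332
vertex 0.715 1.211 -1.202
vertex 0.122 1.111 -1.789
endloop
endfacet
facet normal -0.706 -0.119 -0.698
outer loop
vertex 0.122 1.111 -1.789
vertex 1.425 0.709 -3.038
vertex 0.848 -0.008 -2.332
endloop
endfacet
facet normal 0.706 0.119 0.698
outer loop
vertex 1.441 0.092 -1.745
vertex 1.292 1.928 -1.908
vertex 0.715 1.211 -1.202
endloop
endfacet
facet normal 0.504 -0.777 -0.377
outer loop
vertex 2.018 0.809 -2.451
vertex 1.441 0.092 -1.745
vertex 1.425 0.709 -3.038
endloop
endfacet
facet normal 0.706 0.119 0.698
outer loop
vertex 2.018 0.809 -2.451
vertex 1.292 1.928 -1.908
vertex 1.441 0.092 -1.745
endloop
endfacet
facet normal -0.504 0.777 0.377
outer loop
vertex 0.715 1.211 -1.202
vertex 1.292 1.928 -1.908
vertex 0.122 1.111 -1.789
endloop
endfacet
facet normal -0.706 -0.119 -0.698
outer loop
vertex 0.699 1.828 -2.495
vertex 1.425 0.709 -3.038
vertex 0.122 1.111 -1.789
endloop
endfacet
facet normal -0.504 0.777 0.377
outer loop
vertex 0.122 1.111 -1.789
vertex 1.292 1.928 -1.908
vertex 0.699 1.828 -2.495
endloop
endfacet
facet normal 0.498 0.618 -0.608
outer loop
vertex 0.699 1.828 -2.495
vertex 2.018 0.809 -2.451
vertex 1.425 0.709 -3.038
endloop
endfacet
facet normal 0.498 0.618 -0.608
outer loop
vertex 1.292 1.928 -1.908
vertex 2.018 0.809 -2.451
vertex 0.699 1.828 -2.495
endloop
endfacet
facet normal -0.691 0.327 -0.644
outer loop
vertex -0.411 -3.123 -1.491
vertex -0.57 -1.392 -0.441
vertex 0.501 -2.605 -2.207
endloop
endfacet
facet normal 0.078 -0.852 -0.517
outer loop
vertex 1.69 -3.168 -1.099
vertex -0.411 -3.123 -1.491
vertex 0.501 -2.605 -2.207
endloop
endfacet
facet normal -0.691 0.327 -0.644
outer loop
vertex 0.501 -2.605 -2.207
vertex -0.57 -1.392 -0.441
vertex 0.342 -0.874 -1.157
endloop
endfacet
facet normal 0.718 0.408 -0.564
outer loop
vertex 0.342 -0.874 -1.157
vertex 1.69 -3.168 -1.099
vertex 0.501 -2.605 -2.207
endloop
endfacet
facet normal -0.718 -0.408 0.564
outer loop
vertex -0.411 -3.123 -1.491
vertex 0.619 -1.955 0.667
vertex -0.57 -1.392 -0.441
endloop
endfacet
facet normal 0.078 -0.852 -0.517
outer loop
vertex 0.778 -3.686 -0.383
vertex -0.411 -3.123 -1.491
vertex 1.69 -3.168 -1.099
endloop
endfacet
facet normal -0.718 -0.408 0.564
outer loop
vertex 0.778 -3.686 -0.383
vertex 0.619 -1.955 0.667
vertex -0.411 -3.123 -1.491
endloop
endfacet
facet normal -0.078 0.852 0.517
outer loop
vertex -0.57 -1.392 -0.441
vertex 0.619 -1.955 0.667
vertex 0.342 -0.874 -1.157
endloop
endfacet
facet normal 0.718 0.408 -0.564
outer loop
vertex 1.531 -1.437 -0.049
vertex 1.69 -3.168 -1.099
vertex 0.342 -0.874 -1.157
endloop
endfacet
facet normal -0.078 0.852 0.517
outer loop
vertex 0.342 -0.874 -1.157
vertex 0.619 -1.955 0.667
vertex 1.531 -1.437 -0.049
endloop
endfacet
facet normal 0.691 -0.327 0.644
outer loop
vertex 1.531 -1.437 -0.049
vertex 0.778 -3.686 -0.383
vertex 1.69 -3.168 -1.099
endloop
endfacet
facet normal 0.691 -0.327 0.644
outer loop
vertex 0.619 -1.955 0.667
vertex 0.778 -3.686 -0.383
vertex 1.531 -1.437 -0.049
endloop
endfacet
facet normal -0.907 0.389 0.161
outer loop
vertex 0.779 0.956 -0.972
vertex 0.611 0.404 -0.586
vertex 0.902 0.96 -0.289
endloop
endfacet
facet normal -0.423 0.903 0.071
outer loop
vertex 0.779 0.956 -0.972
vertex 0.902 0.96 -0.289
vertex 1.375 1.216 -0.728
endloop
endfacet
facet normal -0.121 0.813 -0.570
outer loop
vertex 0.779 0.956 -0.972
vertex 1.375 1.216 -0.728
vertex 1.377 0.817 -1.297
endloop
endfacet
facet normal -0.419 0.241 -0.875
outer loop
vertex 0.779 0.956 -0.972
vertex 1.377 0.817 -1.297
vertex 0.905 0.316 -1.209
endloop
endfacet
facet normal -0.905 -0.021 -0.424
outer loop
vertex 0.779 0.956 -0.972
vertex 0.905 0.316 -1.209
vertex 0.611 0.404 -0.586
endloop
endfacet
facet normal 0.083 0.819 0.567
outer loop
vertex 1.375 1.216 -0.728
vertex 0.902 0.96 -0.289
vertex 1.575 0.824 -0.191
endloop
endfacet
facet normal -0.702 -0.013 0.712
outer loop
vertex 0.902 0.96 -0.289
vertex 0.611 0.404 -0.586
vertex 1.103 0.323 -0.103
endloop
endfacet
facet normal -0.698 -0.677 -0.234
outer loop
vertex 0.611 0.404 -0.586
vertex 0.905 0.316 -1.209
vertex 1.105 -0.076 -0.672
endloop
endfacet
facet normal 0.089 -0.253 -0.963
outer loop
vertex 0.905 0.316 -1.209
vertex 1.377 0.817 -1.297
vertex 1.578 0.18 -1.111
endloop
endfacet
facet normal 0.572 0.673 -0.470
outer loop
vertex 1.377 0.817 -1.297
vertex 1.375 1.216 -0.728
vertex 1.869 0.736 -0.814
endloop
endfacet
facet normal 0.419 -0.241 0.875
outer loop
vertex 1.701 0.184 -0.428
vertex 1.575 0.824 -0.191
vertex 1.103 0.323 -0.103
endloop
endfacet
facet normal 0.121 -0.813 0.570
outer loop
vertex 1.701 0.184 -0.428
vertex 1.103 0.323 -0.103
vertex 1.105 -0.076 -0.672
endloop
endfacet
facet normal 0.423 -0.903 -0.071
outer loop
vertex 1.701 0.184 -0.428
vertex 1.105 -0.076 -0.672
vertex 1.578 0.18 -1.111
endloop
endfacet
facet normal 0.907 -0.389 -0.161
outer loop
vertex 1.701 0.184 -0.428
vertex 1.578 0.18 -1.111
vertex 1.869 0.736 -0.814
endloop
endfacet
facet normal 0.905 0.021 0.424
outer loop
vertex 1.701 0.184 -0.428
vertex 1.869 0.736 -0.814
vertex 1.575 0.824 -0.191
endloop
endfacet
facet normal -0.089 0.253 0.963
outer loop
vertex 1.103 0.323 -0.103
vertex 1.575 0.824 -0.191
vertex 0.902 0.96 -0.289
endloop
endfacet
facet normal -0.572 -0.673 0.470
outer loop
vertex 1.105 -0.076 -0.672
vertex 1.103 0.323 -0.103
vertex 0.611 0.404 -0.586
endloop
endfacet
facet normal -0.083 -0.819 -0.567
outer loop
vertex 1.578 0.18 -1.111
vertex 1.105 -0.076 -0.672
vertex 0.905 0.316 -1.209
endloop
endfacet
facet normal 0.702 0.013 -0.712
outer loop
vertex 1.869 0.736 -0.814
vertex 1.578 0.18 -1.111
vertex 1.377 0.817 -1.297
endloop
endfacet
facet normal 0.698 0.677 0.234
outer loop
vertex 1.575 0.824 -0.191
vertex 1.869 0.736 -0.814
vertex 1.375 1.216 -0.728
endloop
endfacet

endsolid


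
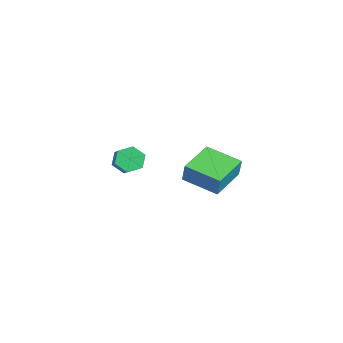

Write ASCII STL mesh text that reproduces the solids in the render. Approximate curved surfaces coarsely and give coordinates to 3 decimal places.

solid 
facet normal -0.678 0.711 0.187
outer loop
vertex 2.145 3.291 2.081
vertex 3.287 4.486 1.682
vertex 1.847 3.258 1.127
endloop
endfacet
facet normal -0.672 -0.703 0.234
outer loop
vertex 3.033 2.014 0.798
vertex 2.145 3.291 2.081
vertex 1.847 3.258 1.127
endloop
endfacet
facet normal -0.678 0.710 0.188
outer loop
vertex 1.847 3.258 1.127
vertex 3.287 4.486 1.682
vertex 2.988 4.453 0.728
endloop
endfacet
facet normal -0.299 -0.033 -0.954
outer loop
vertex 2.988 4.453 0.728
vertex 3.033 2.014 0.798
vertex 1.847 3.258 1.127
endloop
endfacet
facet normal 0.299 0.033 0.954
outer loop
vertex 2.145 3.291 2.081
vertex 4.473 3.242 1.353
vertex 3.287 4.486 1.682
endloop
endfacet
facet normal -0.672 -0.703 0.235
outer loop
vertex 3.332 2.047 1.752
vertex 2.145 3.291 2.081
vertex 3.033 2.014 0.798
endloop
endfacet
facet normal 0.299 0.033 0.954
outer loop
vertex 3.332 2.047 1.752
vertex 4.473 3.242 1.353
vertex 2.145 3.291 2.081
endloop
endfacet
facet normal 0.672 0.703 -0.235
outer loop
vertex 3.287 4.486 1.682
vertex 4.473 3.242 1.353
vertex 2.988 4.453 0.728
endloop
endfacet
facet normal -0.299 -0.033 -0.954
outer loop
vertex 4.175 3.209 0.399
vertex 3.033 2.014 0.798
vertex 2.988 4.453 0.728
endloop
endfacet
facet normal 0.672 0.703 -0.234
outer loop
vertex 2.988 4.453 0.728
vertex 4.473 3.242 1.353
vertex 4.175 3.209 0.399
endloop
endfacet
facet normal 0.678 -0.711 -0.188
outer loop
vertex 4.175 3.209 0.399
vertex 3.332 2.047 1.752
vertex 3.033 2.014 0.798
endloop
endfacet
facet normal 0.678 -0.710 -0.187
outer loop
vertex 4.473 3.242 1.353
vertex 3.332 2.047 1.752
vertex 4.175 3.209 0.399
endloop
endfacet
facet normal -0.832 0.058 -0.551
outer loop
vertex -1.915 0.631 -1.507
vertex -2.278 0.846 -0.936
vertex -1.965 1.324 -1.358
endloop
endfacet
facet normal 0.549 0.213 -0.808
outer loop
vertex -1.915 0.631 -1.507
vertex -1.965 1.324 -1.358
vertex -0.899 0.559 -0.835
endloop
endfacet
facet normal 0.549 0.213 -0.808
outer loop
vertex -0.899 0.559 -0.835
vertex -1.965 1.324 -1.358
vertex -0.949 1.252 -0.686
endloop
endfacet
facet normal 0.832 -0.058 0.551
outer loop
vertex -0.899 0.559 -0.835
vertex -0.949 1.252 -0.686
vertex -1.262 0.774 -0.264
endloop
endfacet
facet normal -0.832 0.059 -0.551
outer loop
vertex -1.965 1.324 -1.358
vertex -2.278 0.846 -0.936
vertex -2.328 1.538 -0.787
endloop
endfacet
facet normal 0.214 0.952 -0.221
outer loop
vertex -1.965 1.324 -1.358
vertex -2.328 1.538 -0.787
vertex -0.949 1.252 -0.686
endloop
endfacet
facet normal 0.214 0.952 -0.221
outer loop
vertex -0.949 1.252 -0.686
vertex -2.328 1.538 -0.787
vertex -1.312 1.466 -0.114
endloop
endfacet
facet normal 0.833 -0.059 0.551
outer loop
vertex -0.949 1.252 -0.686
vertex -1.312 1.466 -0.114
vertex -1.262 0.774 -0.264
endloop
endfacet
facet normal -0.832 0.059 -0.551
outer loop
vertex -2.328 1.538 -0.787
vertex -2.278 0.846 -0.936
vertex -2.641 1.061 -0.365
endloop
endfacet
facet normal -0.335 0.738 0.585
outer loop
vertex -2.328 1.538 -0.787
vertex -2.641 1.061 -0.365
vertex -1.312 1.466 -0.114
endloop
endfacet
facet normal -0.335 0.737 0.586
outer loop
vertex -1.312 1.466 -0.114
vertex -2.641 1.061 -0.365
vertex -1.625 0.989 0.307
endloop
endfacet
facet normal 0.832 -0.059 0.551
outer loop
vertex -1.312 1.466 -0.114
vertex -1.625 0.989 0.307
vertex -1.262 0.774 -0.264
endloop
endfacet
facet normal -0.832 0.058 -0.551
outer loop
vertex -2.641 1.061 -0.365
vertex -2.278 0.846 -0.936
vertex -2.591 0.368 -0.514
endloop
endfacet
facet normal -0.549 -0.213 0.808
outer loop
vertex -2.641 1.061 -0.365
vertex -2.591 0.368 -0.514
vertex -1.625 0.989 0.307
endloop
endfacet
facet normal -0.549 -0.213 0.808
outer loop
vertex -1.625 0.989 0.307
vertex -2.591 0.368 -0.514
vertex -1.575 0.296 0.158
endloop
endfacet
facet normal 0.832 -0.058 0.551
outer loop
vertex -1.625 0.989 0.307
vertex -1.575 0.296 0.158
vertex -1.262 0.774 -0.264
endloop
endfacet
facet normal -0.833 0.059 -0.551
outer loop
vertex -2.591 0.368 -0.514
vertex -2.278 0.846 -0.936
vertex -2.228 0.154 -1.086
endloop
endfacet
facet normal -0.213 -0.952 0.221
outer loop
vertex -2.591 0.368 -0.514
vertex -2.228 0.154 -1.086
vertex -1.575 0.296 0.158
endloop
endfacet
facet normal -0.214 -0.952 0.221
outer loop
vertex -1.575 0.296 0.158
vertex -2.228 0.154 -1.086
vertex -1.212 0.082 -0.413
endloop
endfacet
facet normal 0.832 -0.059 0.551
outer loop
vertex -1.575 0.296 0.158
vertex -1.212 0.082 -0.413
vertex -1.262 0.774 -0.264
endloop
endfacet
facet normal -0.832 0.059 -0.551
outer loop
vertex -2.228 0.154 -1.086
vertex -2.278 0.846 -0.936
vertex -1.915 0.631 -1.507
endloop
endfacet
facet normal 0.336 -0.738 -0.586
outer loop
vertex -2.228 0.154 -1.086
vertex -1.915 0.631 -1.507
vertex -1.212 0.082 -0.413
endloop
endfacet
facet normal 0.335 -0.738 -0.586
outer loop
vertex -1.212 0.082 -0.413
vertex -1.915 0.631 -1.507
vertex -0.899 0.559 -0.835
endloop
endfacet
facet normal 0.832 -0.059 0.551
outer loop
vertex -1.212 0.082 -0.413
vertex -0.899 0.559 -0.835
vertex -1.262 0.774 -0.264
endloop
endfacet

endsolid


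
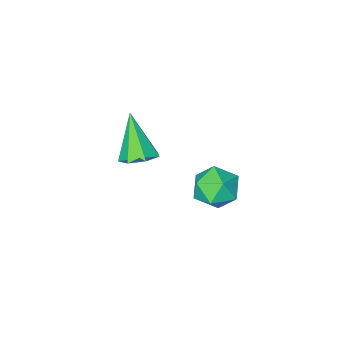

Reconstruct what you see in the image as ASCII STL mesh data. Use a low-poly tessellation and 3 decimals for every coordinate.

solid 
facet normal 0.115 0.510 -0.852
outer loop
vertex 2.609 -2.805 -4.521
vertex 1.936 -3.098 -4.787
vertex 2.055 -2.443 -4.379
endloop
endfacet
facet normal 0.493 0.467 0.734
outer loop
vertex 2.609 -2.805 -4.521
vertex 2.055 -2.443 -4.379
vertex 1.704 -4.122 -3.073
endloop
endfacet
facet normal 0.116 0.510 -0.852
outer loop
vertex 2.055 -2.443 -4.379
vertex 1.936 -3.098 -4.787
vertex 1.411 -2.574 -4.545
endloop
endfacet
facet normal -0.312 0.623 0.717
outer loop
vertex 2.055 -2.443 -4.379
vertex 1.411 -2.574 -4.545
vertex 1.704 -4.122 -3.073
endloop
endfacet
facet normal 0.115 0.509 -0.853
outer loop
vertex 1.411 -2.574 -4.545
vertex 1.936 -3.098 -4.787
vertex 1.163 -3.099 -4.892
endloop
endfacet
facet normal -0.909 0.183 0.373
outer loop
vertex 1.411 -2.574 -4.545
vertex 1.163 -3.099 -4.892
vertex 1.704 -4.122 -3.073
endloop
endfacet
facet normal 0.115 0.510 -0.853
outer loop
vertex 1.163 -3.099 -4.892
vertex 1.936 -3.098 -4.787
vertex 1.497 -3.623 -5.16
endloop
endfacet
facet normal -0.852 -0.522 -0.040
outer loop
vertex 1.163 -3.099 -4.892
vertex 1.497 -3.623 -5.16
vertex 1.704 -4.122 -3.073
endloop
endfacet
facet normal 0.115 0.509 -0.853
outer loop
vertex 1.497 -3.623 -5.16
vertex 1.936 -3.098 -4.787
vertex 2.162 -3.752 -5.147
endloop
endfacet
facet normal -0.182 -0.960 -0.212
outer loop
vertex 1.497 -3.623 -5.16
vertex 2.162 -3.752 -5.147
vertex 1.704 -4.122 -3.073
endloop
endfacet
facet normal 0.115 0.509 -0.853
outer loop
vertex 2.162 -3.752 -5.147
vertex 1.936 -3.098 -4.787
vertex 2.656 -3.388 -4.863
endloop
endfacet
facet normal 0.597 -0.802 -0.011
outer loop
vertex 2.162 -3.752 -5.147
vertex 2.656 -3.388 -4.863
vertex 1.704 -4.122 -3.073
endloop
endfacet
facet normal 0.115 0.510 -0.853
outer loop
vertex 2.656 -3.388 -4.863
vertex 1.936 -3.098 -4.787
vertex 2.609 -2.805 -4.521
endloop
endfacet
facet normal 0.897 -0.167 0.409
outer loop
vertex 2.656 -3.388 -4.863
vertex 2.609 -2.805 -4.521
vertex 1.704 -4.122 -3.073
endloop
endfacet
facet normal -0.390 0.185 0.902
outer loop
vertex 0.514 1.156 -2.995
vertex 1.135 0.558 -2.604
vertex 1.354 1.474 -2.697
endloop
endfacet
facet normal -0.454 0.754 0.475
outer loop
vertex 0.514 1.156 -2.995
vertex 1.354 1.474 -2.697
vertex 0.998 1.778 -3.519
endloop
endfacet
facet normal -0.825 0.556 -0.101
outer loop
vertex 0.514 1.156 -2.995
vertex 0.998 1.778 -3.519
vertex 0.558 1.05 -3.934
endloop
endfacet
facet normal -0.990 -0.135 -0.031
outer loop
vertex 0.514 1.156 -2.995
vertex 0.558 1.05 -3.934
vertex 0.643 0.296 -3.368
endloop
endfacet
facet normal -0.721 -0.364 0.589
outer loop
vertex 0.514 1.156 -2.995
vertex 0.643 0.296 -3.368
vertex 1.135 0.558 -2.604
endloop
endfacet
facet normal 0.201 0.944 0.262
outer loop
vertex 0.998 1.778 -3.519
vertex 1.354 1.474 -2.697
vertex 1.917 1.564 -3.452
endloop
endfacet
facet normal 0.303 0.024 0.953
outer loop
vertex 1.354 1.474 -2.697
vertex 1.135 0.558 -2.604
vertex 2.002 0.81 -2.886
endloop
endfacet
facet normal -0.234 -0.864 0.447
outer loop
vertex 1.135 0.558 -2.604
vertex 0.643 0.296 -3.368
vertex 1.562 0.082 -3.301
endloop
endfacet
facet normal -0.668 -0.493 -0.557
outer loop
vertex 0.643 0.296 -3.368
vertex 0.558 1.05 -3.934
vertex 1.206 0.386 -4.123
endloop
endfacet
facet normal -0.400 0.624 -0.671
outer loop
vertex 0.558 1.05 -3.934
vertex 0.998 1.778 -3.519
vertex 1.425 1.302 -4.216
endloop
endfacet
facet normal 0.990 0.135 0.031
outer loop
vertex 2.046 0.704 -3.825
vertex 1.917 1.564 -3.452
vertex 2.002 0.81 -2.886
endloop
endfacet
facet normal 0.825 -0.556 0.101
outer loop
vertex 2.046 0.704 -3.825
vertex 2.002 0.81 -2.886
vertex 1.562 0.082 -3.301
endloop
endfacet
facet normal 0.454 -0.754 -0.475
outer loop
vertex 2.046 0.704 -3.825
vertex 1.562 0.082 -3.301
vertex 1.206 0.386 -4.123
endloop
endfacet
facet normal 0.390 -0.185 -0.902
outer loop
vertex 2.046 0.704 -3.825
vertex 1.206 0.386 -4.123
vertex 1.425 1.302 -4.216
endloop
endfacet
facet normal 0.721 0.364 -0.589
outer loop
vertex 2.046 0.704 -3.825
vertex 1.425 1.302 -4.216
vertex 1.917 1.564 -3.452
endloop
endfacet
facet normal 0.668 0.493 0.557
outer loop
vertex 2.002 0.81 -2.886
vertex 1.917 1.564 -3.452
vertex 1.354 1.474 -2.697
endloop
endfacet
facet normal 0.400 -0.624 0.671
outer loop
vertex 1.562 0.082 -3.301
vertex 2.002 0.81 -2.886
vertex 1.135 0.558 -2.604
endloop
endfacet
facet normal -0.201 -0.944 -0.262
outer loop
vertex 1.206 0.386 -4.123
vertex 1.562 0.082 -3.301
vertex 0.643 0.296 -3.368
endloop
endfacet
facet normal -0.303 -0.024 -0.953
outer loop
vertex 1.425 1.302 -4.216
vertex 1.206 0.386 -4.123
vertex 0.558 1.05 -3.934
endloop
endfacet
facet normal 0.234 0.864 -0.447
outer loop
vertex 1.917 1.564 -3.452
vertex 1.425 1.302 -4.216
vertex 0.998 1.778 -3.519
endloop
endfacet

endsolid


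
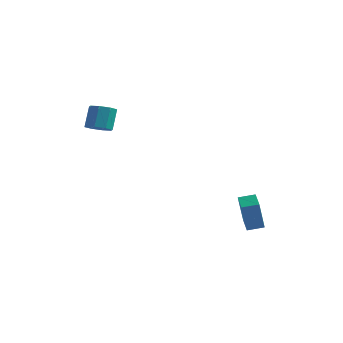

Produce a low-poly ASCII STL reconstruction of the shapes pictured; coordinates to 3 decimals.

solid 
facet normal 0.088 -0.441 -0.893
outer loop
vertex -3.166 -4.565 2.502
vertex -3.791 -4.272 2.296
vertex -3.1 -4.072 2.265
endloop
endfacet
facet normal 0.989 -0.069 0.132
outer loop
vertex -3.166 -4.565 2.502
vertex -3.1 -4.072 2.265
vertex -3.284 -3.98 3.69
endloop
endfacet
facet normal 0.989 -0.069 0.132
outer loop
vertex -3.284 -3.98 3.69
vertex -3.1 -4.072 2.265
vertex -3.218 -3.487 3.454
endloop
endfacet
facet normal -0.089 0.440 0.894
outer loop
vertex -3.284 -3.98 3.69
vertex -3.218 -3.487 3.454
vertex -3.909 -3.688 3.484
endloop
endfacet
facet normal 0.087 -0.440 -0.894
outer loop
vertex -3.1 -4.072 2.265
vertex -3.791 -4.272 2.296
vertex -3.439 -3.696 2.047
endloop
endfacet
facet normal 0.784 0.585 -0.210
outer loop
vertex -3.1 -4.072 2.265
vertex -3.439 -3.696 2.047
vertex -3.218 -3.487 3.454
endloop
endfacet
facet normal 0.784 0.584 -0.210
outer loop
vertex -3.218 -3.487 3.454
vertex -3.439 -3.696 2.047
vertex -3.557 -3.111 3.235
endloop
endfacet
facet normal -0.089 0.440 0.894
outer loop
vertex -3.218 -3.487 3.454
vertex -3.557 -3.111 3.235
vertex -3.909 -3.688 3.484
endloop
endfacet
facet normal 0.089 -0.441 -0.893
outer loop
vertex -3.439 -3.696 2.047
vertex -3.791 -4.272 2.296
vertex -3.984 -3.658 1.974
endloop
endfacet
facet normal 0.120 0.895 -0.429
outer loop
vertex -3.439 -3.696 2.047
vertex -3.984 -3.658 1.974
vertex -3.557 -3.111 3.235
endloop
endfacet
facet normal 0.119 0.896 -0.429
outer loop
vertex -3.557 -3.111 3.235
vertex -3.984 -3.658 1.974
vertex -4.102 -3.073 3.163
endloop
endfacet
facet normal -0.087 0.439 0.894
outer loop
vertex -3.557 -3.111 3.235
vertex -4.102 -3.073 3.163
vertex -3.909 -3.688 3.484
endloop
endfacet
facet normal 0.089 -0.441 -0.893
outer loop
vertex -3.984 -3.658 1.974
vertex -3.791 -4.272 2.296
vertex -4.416 -3.98 2.09
endloop
endfacet
facet normal -0.615 0.682 -0.396
outer loop
vertex -3.984 -3.658 1.974
vertex -4.416 -3.98 2.09
vertex -4.102 -3.073 3.163
endloop
endfacet
facet normal -0.614 0.682 -0.397
outer loop
vertex -4.102 -3.073 3.163
vertex -4.416 -3.98 2.09
vertex -4.534 -3.395 3.278
endloop
endfacet
facet normal -0.089 0.439 0.894
outer loop
vertex -4.102 -3.073 3.163
vertex -4.534 -3.395 3.278
vertex -3.909 -3.688 3.484
endloop
endfacet
facet normal 0.089 -0.440 -0.894
outer loop
vertex -4.416 -3.98 2.09
vertex -3.791 -4.272 2.296
vertex -4.482 -4.473 2.326
endloop
endfacet
facet normal -0.989 0.069 -0.132
outer loop
vertex -4.416 -3.98 2.09
vertex -4.482 -4.473 2.326
vertex -4.534 -3.395 3.278
endloop
endfacet
facet normal -0.989 0.069 -0.132
outer loop
vertex -4.534 -3.395 3.278
vertex -4.482 -4.473 2.326
vertex -4.6 -3.888 3.515
endloop
endfacet
facet normal -0.088 0.441 0.893
outer loop
vertex -4.534 -3.395 3.278
vertex -4.6 -3.888 3.515
vertex -3.909 -3.688 3.484
endloop
endfacet
facet normal 0.089 -0.440 -0.894
outer loop
vertex -4.482 -4.473 2.326
vertex -3.791 -4.272 2.296
vertex -4.143 -4.849 2.545
endloop
endfacet
facet normal -0.784 -0.584 0.210
outer loop
vertex -4.482 -4.473 2.326
vertex -4.143 -4.849 2.545
vertex -4.6 -3.888 3.515
endloop
endfacet
facet normal -0.784 -0.585 0.210
outer loop
vertex -4.6 -3.888 3.515
vertex -4.143 -4.849 2.545
vertex -4.261 -4.264 3.733
endloop
endfacet
facet normal -0.087 0.440 0.894
outer loop
vertex -4.6 -3.888 3.515
vertex -4.261 -4.264 3.733
vertex -3.909 -3.688 3.484
endloop
endfacet
facet normal 0.087 -0.439 -0.894
outer loop
vertex -4.143 -4.849 2.545
vertex -3.791 -4.272 2.296
vertex -3.598 -4.887 2.617
endloop
endfacet
facet normal -0.119 -0.895 0.429
outer loop
vertex -4.143 -4.849 2.545
vertex -3.598 -4.887 2.617
vertex -4.261 -4.264 3.733
endloop
endfacet
facet normal -0.120 -0.895 0.429
outer loop
vertex -4.261 -4.264 3.733
vertex -3.598 -4.887 2.617
vertex -3.716 -4.302 3.806
endloop
endfacet
facet normal -0.089 0.441 0.893
outer loop
vertex -4.261 -4.264 3.733
vertex -3.716 -4.302 3.806
vertex -3.909 -3.688 3.484
endloop
endfacet
facet normal 0.089 -0.439 -0.894
outer loop
vertex -3.598 -4.887 2.617
vertex -3.791 -4.272 2.296
vertex -3.166 -4.565 2.502
endloop
endfacet
facet normal 0.614 -0.682 0.397
outer loop
vertex -3.598 -4.887 2.617
vertex -3.166 -4.565 2.502
vertex -3.716 -4.302 3.806
endloop
endfacet
facet normal 0.615 -0.682 0.397
outer loop
vertex -3.716 -4.302 3.806
vertex -3.166 -4.565 2.502
vertex -3.284 -3.98 3.69
endloop
endfacet
facet normal -0.089 0.441 0.893
outer loop
vertex -3.716 -4.302 3.806
vertex -3.284 -3.98 3.69
vertex -3.909 -3.688 3.484
endloop
endfacet
facet normal -0.621 0.714 0.323
outer loop
vertex 2.317 -1.203 -2.138
vertex 3.013 -0.677 -1.962
vertex 2.218 -0.464 -3.961
endloop
endfacet
facet normal -0.782 -0.592 -0.197
outer loop
vertex 2.827 -1.163 -4.278
vertex 2.317 -1.203 -2.138
vertex 2.218 -0.464 -3.961
endloop
endfacet
facet normal -0.621 0.714 0.323
outer loop
vertex 2.218 -0.464 -3.961
vertex 3.013 -0.677 -1.962
vertex 2.913 0.062 -3.786
endloop
endfacet
facet normal -0.051 0.375 -0.926
outer loop
vertex 2.913 0.062 -3.786
vertex 2.827 -1.163 -4.278
vertex 2.218 -0.464 -3.961
endloop
endfacet
facet normal 0.050 -0.376 0.925
outer loop
vertex 2.317 -1.203 -2.138
vertex 3.622 -1.376 -2.279
vertex 3.013 -0.677 -1.962
endloop
endfacet
facet normal -0.781 -0.592 -0.197
outer loop
vertex 2.927 -1.902 -2.454
vertex 2.317 -1.203 -2.138
vertex 2.827 -1.163 -4.278
endloop
endfacet
facet normal 0.050 -0.375 0.926
outer loop
vertex 2.927 -1.902 -2.454
vertex 3.622 -1.376 -2.279
vertex 2.317 -1.203 -2.138
endloop
endfacet
facet normal 0.782 0.592 0.197
outer loop
vertex 3.013 -0.677 -1.962
vertex 3.622 -1.376 -2.279
vertex 2.913 0.062 -3.786
endloop
endfacet
facet normal -0.050 0.375 -0.926
outer loop
vertex 3.523 -0.637 -4.102
vertex 2.827 -1.163 -4.278
vertex 2.913 0.062 -3.786
endloop
endfacet
facet normal 0.781 0.592 0.198
outer loop
vertex 2.913 0.062 -3.786
vertex 3.622 -1.376 -2.279
vertex 3.523 -0.637 -4.102
endloop
endfacet
facet normal 0.621 -0.714 -0.323
outer loop
vertex 3.523 -0.637 -4.102
vertex 2.927 -1.902 -2.454
vertex 2.827 -1.163 -4.278
endloop
endfacet
facet normal 0.621 -0.714 -0.323
outer loop
vertex 3.622 -1.376 -2.279
vertex 2.927 -1.902 -2.454
vertex 3.523 -0.637 -4.102
endloop
endfacet

endsolid


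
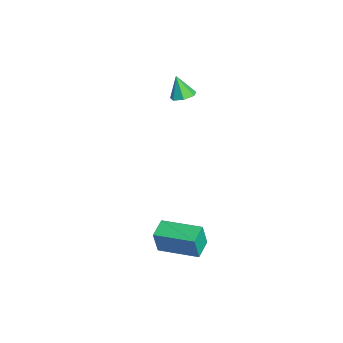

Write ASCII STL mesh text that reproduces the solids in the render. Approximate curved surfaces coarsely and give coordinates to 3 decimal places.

solid 
facet normal 0.323 0.226 -0.919
outer loop
vertex -3.049 1.375 2.02
vertex -3.359 1.83 2.023
vertex -2.838 1.768 2.191
endloop
endfacet
facet normal 0.621 -0.568 0.540
outer loop
vertex -3.049 1.375 2.02
vertex -2.838 1.768 2.191
vertex -3.701 1.59 2.997
endloop
endfacet
facet normal 0.323 0.227 -0.919
outer loop
vertex -2.838 1.768 2.191
vertex -3.359 1.83 2.023
vertex -3.019 2.207 2.236
endloop
endfacet
facet normal 0.648 0.192 0.737
outer loop
vertex -2.838 1.768 2.191
vertex -3.019 2.207 2.236
vertex -3.701 1.59 2.997
endloop
endfacet
facet normal 0.325 0.226 -0.918
outer loop
vertex -3.019 2.207 2.236
vertex -3.359 1.83 2.023
vertex -3.455 2.363 2.12
endloop
endfacet
facet normal 0.084 0.736 0.672
outer loop
vertex -3.019 2.207 2.236
vertex -3.455 2.363 2.12
vertex -3.701 1.59 2.997
endloop
endfacet
facet normal 0.322 0.225 -0.919
outer loop
vertex -3.455 2.363 2.12
vertex -3.359 1.83 2.023
vertex -3.819 2.117 1.932
endloop
endfacet
facet normal -0.646 0.654 0.395
outer loop
vertex -3.455 2.363 2.12
vertex -3.819 2.117 1.932
vertex -3.701 1.59 2.997
endloop
endfacet
facet normal 0.324 0.227 -0.918
outer loop
vertex -3.819 2.117 1.932
vertex -3.359 1.83 2.023
vertex -3.835 1.655 1.812
endloop
endfacet
facet normal -0.994 0.005 0.113
outer loop
vertex -3.819 2.117 1.932
vertex -3.835 1.655 1.812
vertex -3.701 1.59 2.997
endloop
endfacet
facet normal 0.324 0.227 -0.919
outer loop
vertex -3.835 1.655 1.812
vertex -3.359 1.83 2.023
vertex -3.493 1.325 1.851
endloop
endfacet
facet normal -0.696 -0.717 0.039
outer loop
vertex -3.835 1.655 1.812
vertex -3.493 1.325 1.851
vertex -3.701 1.59 2.997
endloop
endfacet
facet normal 0.324 0.227 -0.918
outer loop
vertex -3.493 1.325 1.851
vertex -3.359 1.83 2.023
vertex -3.049 1.375 2.02
endloop
endfacet
facet normal 0.022 -0.973 0.229
outer loop
vertex -3.493 1.325 1.851
vertex -3.049 1.375 2.02
vertex -3.701 1.59 2.997
endloop
endfacet
facet normal -0.848 0.495 0.190
outer loop
vertex 1.041 0.273 -1.825
vertex 1.927 1.725 -1.652
vertex 0.918 0.475 -2.899
endloop
endfacet
facet normal -0.518 -0.850 -0.101
outer loop
vertex 1.673 0.035 -3.068
vertex 1.041 0.273 -1.825
vertex 0.918 0.475 -2.899
endloop
endfacet
facet normal -0.848 0.494 0.191
outer loop
vertex 0.918 0.475 -2.899
vertex 1.927 1.725 -1.652
vertex 1.804 1.928 -2.726
endloop
endfacet
facet normal -0.111 0.184 -0.977
outer loop
vertex 1.804 1.928 -2.726
vertex 1.673 0.035 -3.068
vertex 0.918 0.475 -2.899
endloop
endfacet
facet normal 0.111 -0.184 0.977
outer loop
vertex 1.041 0.273 -1.825
vertex 2.682 1.285 -1.821
vertex 1.927 1.725 -1.652
endloop
endfacet
facet normal -0.519 -0.849 -0.101
outer loop
vertex 1.796 -0.168 -1.994
vertex 1.041 0.273 -1.825
vertex 1.673 0.035 -3.068
endloop
endfacet
facet normal 0.111 -0.184 0.977
outer loop
vertex 1.796 -0.168 -1.994
vertex 2.682 1.285 -1.821
vertex 1.041 0.273 -1.825
endloop
endfacet
facet normal 0.518 0.850 0.101
outer loop
vertex 1.927 1.725 -1.652
vertex 2.682 1.285 -1.821
vertex 1.804 1.928 -2.726
endloop
endfacet
facet normal -0.111 0.184 -0.977
outer loop
vertex 2.559 1.487 -2.895
vertex 1.673 0.035 -3.068
vertex 1.804 1.928 -2.726
endloop
endfacet
facet normal 0.518 0.849 0.100
outer loop
vertex 1.804 1.928 -2.726
vertex 2.682 1.285 -1.821
vertex 2.559 1.487 -2.895
endloop
endfacet
facet normal 0.848 -0.495 -0.191
outer loop
vertex 2.559 1.487 -2.895
vertex 1.796 -0.168 -1.994
vertex 1.673 0.035 -3.068
endloop
endfacet
facet normal 0.848 -0.495 -0.190
outer loop
vertex 2.682 1.285 -1.821
vertex 1.796 -0.168 -1.994
vertex 2.559 1.487 -2.895
endloop
endfacet

endsolid


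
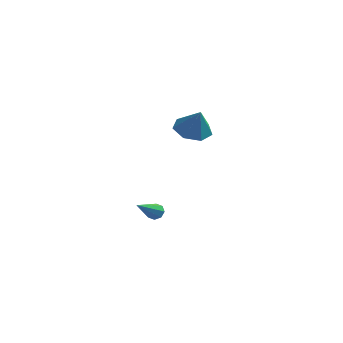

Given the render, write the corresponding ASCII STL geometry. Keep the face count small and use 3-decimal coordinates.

solid 
facet normal -0.343 0.245 -0.907
outer loop
vertex 1.428 -1.405 2.638
vertex 0.462 -1.545 2.965
vertex 1.027 -0.685 2.984
endloop
endfacet
facet normal 0.883 0.331 0.334
outer loop
vertex 1.428 -1.405 2.638
vertex 1.027 -0.685 2.984
vertex 0.978 -1.915 4.335
endloop
endfacet
facet normal -0.343 0.245 -0.907
outer loop
vertex 1.027 -0.685 2.984
vertex 0.462 -1.545 2.965
vertex 0.201 -0.612 3.316
endloop
endfacet
facet normal 0.320 0.695 0.644
outer loop
vertex 1.027 -0.685 2.984
vertex 0.201 -0.612 3.316
vertex 0.978 -1.915 4.335
endloop
endfacet
facet normal -0.342 0.246 -0.907
outer loop
vertex 0.201 -0.612 3.316
vertex 0.462 -1.545 2.965
vertex -0.43 -1.242 3.383
endloop
endfacet
facet normal -0.350 0.439 0.828
outer loop
vertex 0.201 -0.612 3.316
vertex -0.43 -1.242 3.383
vertex 0.978 -1.915 4.335
endloop
endfacet
facet normal -0.342 0.245 -0.907
outer loop
vertex -0.43 -1.242 3.383
vertex 0.462 -1.545 2.965
vertex -0.389 -2.1 3.136
endloop
endfacet
facet normal -0.621 -0.244 0.745
outer loop
vertex -0.43 -1.242 3.383
vertex -0.389 -2.1 3.136
vertex 0.978 -1.915 4.335
endloop
endfacet
facet normal -0.342 0.245 -0.907
outer loop
vertex -0.389 -2.1 3.136
vertex 0.462 -1.545 2.965
vertex 0.292 -2.54 2.76
endloop
endfacet
facet normal -0.289 -0.840 0.459
outer loop
vertex -0.389 -2.1 3.136
vertex 0.292 -2.54 2.76
vertex 0.978 -1.915 4.335
endloop
endfacet
facet normal -0.342 0.245 -0.907
outer loop
vertex 0.292 -2.54 2.76
vertex 0.462 -1.545 2.965
vertex 1.101 -2.231 2.539
endloop
endfacet
facet normal 0.394 -0.900 0.185
outer loop
vertex 0.292 -2.54 2.76
vertex 1.101 -2.231 2.539
vertex 0.978 -1.915 4.335
endloop
endfacet
facet normal -0.343 0.244 -0.907
outer loop
vertex 1.101 -2.231 2.539
vertex 0.462 -1.545 2.965
vertex 1.428 -1.405 2.638
endloop
endfacet
facet normal 0.917 -0.378 0.129
outer loop
vertex 1.101 -2.231 2.539
vertex 1.428 -1.405 2.638
vertex 0.978 -1.915 4.335
endloop
endfacet
facet normal 0.217 0.785 -0.580
outer loop
vertex -1.393 -0.587 -3.18
vertex -1.713 -0.77 -3.547
vertex -1.766 -0.453 -3.138
endloop
endfacet
facet normal 0.222 0.332 0.917
outer loop
vertex -1.393 -0.587 -3.18
vertex -1.766 -0.453 -3.138
vertex -2.167 -2.41 -2.333
endloop
endfacet
facet normal 0.217 0.785 -0.580
outer loop
vertex -1.766 -0.453 -3.138
vertex -1.713 -0.77 -3.547
vertex -2.107 -0.505 -3.336
endloop
endfacet
facet normal -0.503 0.415 0.758
outer loop
vertex -1.766 -0.453 -3.138
vertex -2.107 -0.505 -3.336
vertex -2.167 -2.41 -2.333
endloop
endfacet
facet normal 0.217 0.785 -0.581
outer loop
vertex -2.107 -0.505 -3.336
vertex -1.713 -0.77 -3.547
vertex -2.218 -0.712 -3.657
endloop
endfacet
facet normal -0.960 0.153 0.233
outer loop
vertex -2.107 -0.505 -3.336
vertex -2.218 -0.712 -3.657
vertex -2.167 -2.41 -2.333
endloop
endfacet
facet normal 0.217 0.785 -0.580
outer loop
vertex -2.218 -0.712 -3.657
vertex -1.713 -0.77 -3.547
vertex -2.033 -0.953 -3.914
endloop
endfacet
facet normal -0.885 -0.302 -0.354
outer loop
vertex -2.218 -0.712 -3.657
vertex -2.033 -0.953 -3.914
vertex -2.167 -2.41 -2.333
endloop
endfacet
facet normal 0.217 0.785 -0.581
outer loop
vertex -2.033 -0.953 -3.914
vertex -1.713 -0.77 -3.547
vertex -1.661 -1.087 -3.956
endloop
endfacet
facet normal -0.320 -0.683 -0.657
outer loop
vertex -2.033 -0.953 -3.914
vertex -1.661 -1.087 -3.956
vertex -2.167 -2.41 -2.333
endloop
endfacet
facet normal 0.219 0.784 -0.580
outer loop
vertex -1.661 -1.087 -3.956
vertex -1.713 -0.77 -3.547
vertex -1.319 -1.036 -3.758
endloop
endfacet
facet normal 0.403 -0.767 -0.499
outer loop
vertex -1.661 -1.087 -3.956
vertex -1.319 -1.036 -3.758
vertex -2.167 -2.41 -2.333
endloop
endfacet
facet normal 0.217 0.783 -0.583
outer loop
vertex -1.319 -1.036 -3.758
vertex -1.713 -0.77 -3.547
vertex -1.208 -0.828 -3.437
endloop
endfacet
facet normal 0.863 -0.504 0.028
outer loop
vertex -1.319 -1.036 -3.758
vertex -1.208 -0.828 -3.437
vertex -2.167 -2.41 -2.333
endloop
endfacet
facet normal 0.217 0.785 -0.580
outer loop
vertex -1.208 -0.828 -3.437
vertex -1.713 -0.77 -3.547
vertex -1.393 -0.587 -3.18
endloop
endfacet
facet normal 0.788 -0.049 0.614
outer loop
vertex -1.208 -0.828 -3.437
vertex -1.393 -0.587 -3.18
vertex -2.167 -2.41 -2.333
endloop
endfacet

endsolid


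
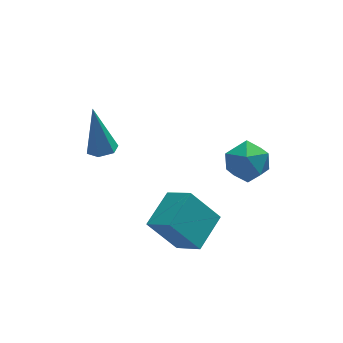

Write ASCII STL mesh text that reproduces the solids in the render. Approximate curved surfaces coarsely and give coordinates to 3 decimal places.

solid 
facet normal -0.580 0.276 0.766
outer loop
vertex 0.528 -3.053 -2.617
vertex 1.669 -1.904 -2.168
vertex -0.107 -2.101 -3.441
endloop
endfacet
facet normal -0.679 -0.684 -0.267
outer loop
vertex 0.931 -2.596 -4.812
vertex 0.528 -3.053 -2.617
vertex -0.107 -2.101 -3.441
endloop
endfacet
facet normal -0.580 0.276 0.766
outer loop
vertex -0.107 -2.101 -3.441
vertex 1.669 -1.904 -2.168
vertex 1.034 -0.952 -2.992
endloop
endfacet
facet normal -0.450 0.675 -0.584
outer loop
vertex 1.034 -0.952 -2.992
vertex 0.931 -2.596 -4.812
vertex -0.107 -2.101 -3.441
endloop
endfacet
facet normal 0.450 -0.675 0.584
outer loop
vertex 0.528 -3.053 -2.617
vertex 2.707 -2.399 -3.539
vertex 1.669 -1.904 -2.168
endloop
endfacet
facet normal -0.679 -0.684 -0.267
outer loop
vertex 1.566 -3.548 -3.988
vertex 0.528 -3.053 -2.617
vertex 0.931 -2.596 -4.812
endloop
endfacet
facet normal 0.450 -0.675 0.584
outer loop
vertex 1.566 -3.548 -3.988
vertex 2.707 -2.399 -3.539
vertex 0.528 -3.053 -2.617
endloop
endfacet
facet normal 0.679 0.684 0.267
outer loop
vertex 1.669 -1.904 -2.168
vertex 2.707 -2.399 -3.539
vertex 1.034 -0.952 -2.992
endloop
endfacet
facet normal -0.450 0.675 -0.584
outer loop
vertex 2.072 -1.447 -4.363
vertex 0.931 -2.596 -4.812
vertex 1.034 -0.952 -2.992
endloop
endfacet
facet normal 0.679 0.684 0.267
outer loop
vertex 1.034 -0.952 -2.992
vertex 2.707 -2.399 -3.539
vertex 2.072 -1.447 -4.363
endloop
endfacet
facet normal 0.580 -0.276 -0.766
outer loop
vertex 2.072 -1.447 -4.363
vertex 1.566 -3.548 -3.988
vertex 0.931 -2.596 -4.812
endloop
endfacet
facet normal 0.580 -0.276 -0.766
outer loop
vertex 2.707 -2.399 -3.539
vertex 1.566 -3.548 -3.988
vertex 2.072 -1.447 -4.363
endloop
endfacet
facet normal -0.380 0.141 0.914
outer loop
vertex 2.908 -2.168 0.277
vertex 3.492 -2.87 0.628
vertex 3.798 -1.941 0.612
endloop
endfacet
facet normal -0.393 0.746 0.538
outer loop
vertex 2.908 -2.168 0.277
vertex 3.798 -1.941 0.612
vertex 3.464 -1.526 -0.208
endloop
endfacet
facet normal -0.774 0.630 -0.053
outer loop
vertex 2.908 -2.168 0.277
vertex 3.464 -1.526 -0.208
vertex 2.951 -2.198 -0.699
endloop
endfacet
facet normal -0.998 -0.047 -0.043
outer loop
vertex 2.908 -2.168 0.277
vertex 2.951 -2.198 -0.699
vertex 2.968 -3.029 -0.183
endloop
endfacet
facet normal -0.754 -0.350 0.556
outer loop
vertex 2.908 -2.168 0.277
vertex 2.968 -3.029 -0.183
vertex 3.492 -2.87 0.628
endloop
endfacet
facet normal 0.276 0.898 0.342
outer loop
vertex 3.464 -1.526 -0.208
vertex 3.798 -1.941 0.612
vertex 4.392 -1.831 -0.157
endloop
endfacet
facet normal 0.298 -0.082 0.951
outer loop
vertex 3.798 -1.941 0.612
vertex 3.492 -2.87 0.628
vertex 4.409 -2.662 0.359
endloop
endfacet
facet normal -0.308 -0.876 0.371
outer loop
vertex 3.492 -2.87 0.628
vertex 2.968 -3.029 -0.183
vertex 3.896 -3.334 -0.132
endloop
endfacet
facet normal -0.703 -0.386 -0.598
outer loop
vertex 2.968 -3.029 -0.183
vertex 2.951 -2.198 -0.699
vertex 3.562 -2.919 -0.952
endloop
endfacet
facet normal -0.342 0.710 -0.615
outer loop
vertex 2.951 -2.198 -0.699
vertex 3.464 -1.526 -0.208
vertex 3.868 -1.99 -0.968
endloop
endfacet
facet normal 0.998 0.047 0.043
outer loop
vertex 4.452 -2.692 -0.617
vertex 4.392 -1.831 -0.157
vertex 4.409 -2.662 0.359
endloop
endfacet
facet normal 0.774 -0.630 0.053
outer loop
vertex 4.452 -2.692 -0.617
vertex 4.409 -2.662 0.359
vertex 3.896 -3.334 -0.132
endloop
endfacet
facet normal 0.393 -0.746 -0.538
outer loop
vertex 4.452 -2.692 -0.617
vertex 3.896 -3.334 -0.132
vertex 3.562 -2.919 -0.952
endloop
endfacet
facet normal 0.380 -0.141 -0.914
outer loop
vertex 4.452 -2.692 -0.617
vertex 3.562 -2.919 -0.952
vertex 3.868 -1.99 -0.968
endloop
endfacet
facet normal 0.754 0.350 -0.556
outer loop
vertex 4.452 -2.692 -0.617
vertex 3.868 -1.99 -0.968
vertex 4.392 -1.831 -0.157
endloop
endfacet
facet normal 0.703 0.386 0.598
outer loop
vertex 4.409 -2.662 0.359
vertex 4.392 -1.831 -0.157
vertex 3.798 -1.941 0.612
endloop
endfacet
facet normal 0.342 -0.710 0.615
outer loop
vertex 3.896 -3.334 -0.132
vertex 4.409 -2.662 0.359
vertex 3.492 -2.87 0.628
endloop
endfacet
facet normal -0.276 -0.898 -0.342
outer loop
vertex 3.562 -2.919 -0.952
vertex 3.896 -3.334 -0.132
vertex 2.968 -3.029 -0.183
endloop
endfacet
facet normal -0.298 0.082 -0.951
outer loop
vertex 3.868 -1.99 -0.968
vertex 3.562 -2.919 -0.952
vertex 2.951 -2.198 -0.699
endloop
endfacet
facet normal 0.308 0.876 -0.371
outer loop
vertex 4.392 -1.831 -0.157
vertex 3.868 -1.99 -0.968
vertex 3.464 -1.526 -0.208
endloop
endfacet
facet normal 0.082 -0.337 -0.938
outer loop
vertex -0.394 1.591 -2.658
vertex -0.723 2.098 -2.869
vertex -0.085 2.126 -2.823
endloop
endfacet
facet normal 0.824 -0.335 0.457
outer loop
vertex -0.394 1.591 -2.658
vertex -0.085 2.126 -2.823
vertex -0.897 2.822 -0.851
endloop
endfacet
facet normal 0.082 -0.336 -0.938
outer loop
vertex -0.085 2.126 -2.823
vertex -0.723 2.098 -2.869
vertex -0.413 2.634 -3.034
endloop
endfacet
facet normal 0.808 0.575 0.130
outer loop
vertex -0.085 2.126 -2.823
vertex -0.413 2.634 -3.034
vertex -0.897 2.822 -0.851
endloop
endfacet
facet normal 0.081 -0.336 -0.938
outer loop
vertex -0.413 2.634 -3.034
vertex -0.723 2.098 -2.869
vertex -1.051 2.606 -3.079
endloop
endfacet
facet normal -0.037 0.995 -0.094
outer loop
vertex -0.413 2.634 -3.034
vertex -1.051 2.606 -3.079
vertex -0.897 2.822 -0.851
endloop
endfacet
facet normal 0.081 -0.336 -0.939
outer loop
vertex -1.051 2.606 -3.079
vertex -0.723 2.098 -2.869
vertex -1.36 2.07 -2.914
endloop
endfacet
facet normal -0.865 0.502 0.011
outer loop
vertex -1.051 2.606 -3.079
vertex -1.36 2.07 -2.914
vertex -0.897 2.822 -0.851
endloop
endfacet
facet normal 0.081 -0.338 -0.938
outer loop
vertex -1.36 2.07 -2.914
vertex -0.723 2.098 -2.869
vertex -1.032 1.563 -2.703
endloop
endfacet
facet normal -0.848 -0.408 0.339
outer loop
vertex -1.36 2.07 -2.914
vertex -1.032 1.563 -2.703
vertex -0.897 2.822 -0.851
endloop
endfacet
facet normal 0.081 -0.338 -0.938
outer loop
vertex -1.032 1.563 -2.703
vertex -0.723 2.098 -2.869
vertex -0.394 1.591 -2.658
endloop
endfacet
facet normal -0.003 -0.827 0.562
outer loop
vertex -1.032 1.563 -2.703
vertex -0.394 1.591 -2.658
vertex -0.897 2.822 -0.851
endloop
endfacet

endsolid
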